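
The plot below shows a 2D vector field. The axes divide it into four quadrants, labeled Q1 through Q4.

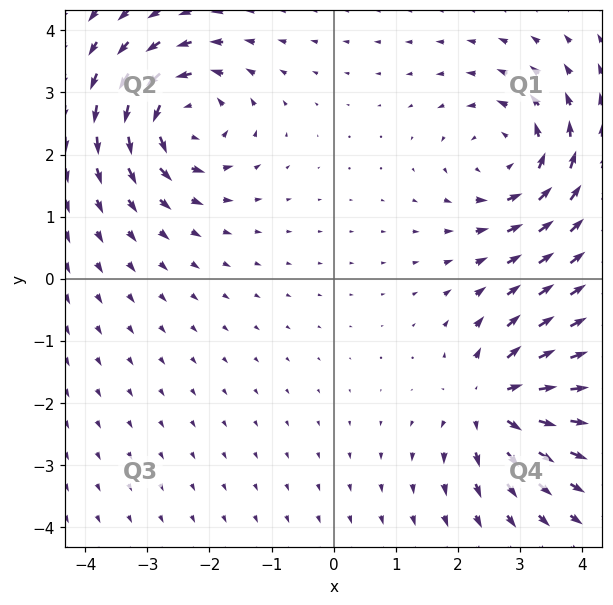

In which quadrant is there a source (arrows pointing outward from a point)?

Q4

The source sits at approximately (2.6, -2.0), which lies in quadrant Q4. The divergence there is about +4, positive as expected for a source.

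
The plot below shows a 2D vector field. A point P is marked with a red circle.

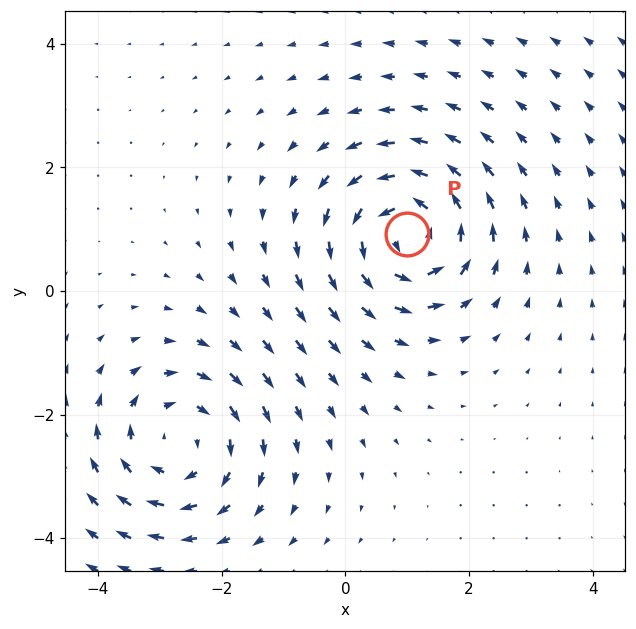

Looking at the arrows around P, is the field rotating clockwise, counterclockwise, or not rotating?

counterclockwise

Near P at (1.0, 0.9) the arrows circulate counterclockwise. The curl (z-component) there is about +5; positive curl means counterclockwise rotation.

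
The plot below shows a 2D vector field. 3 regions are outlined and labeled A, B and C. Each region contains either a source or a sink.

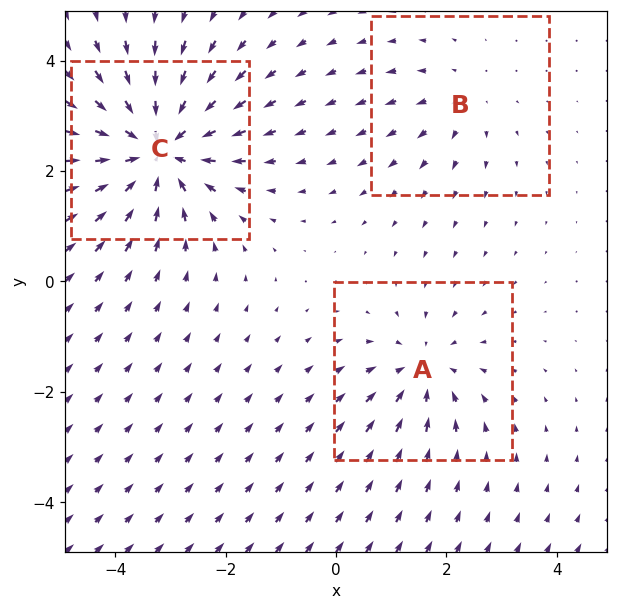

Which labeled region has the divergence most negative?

C

Divergence at each region's feature centre — A: about -3, B: about +2, C: about -5. Region C is most negative.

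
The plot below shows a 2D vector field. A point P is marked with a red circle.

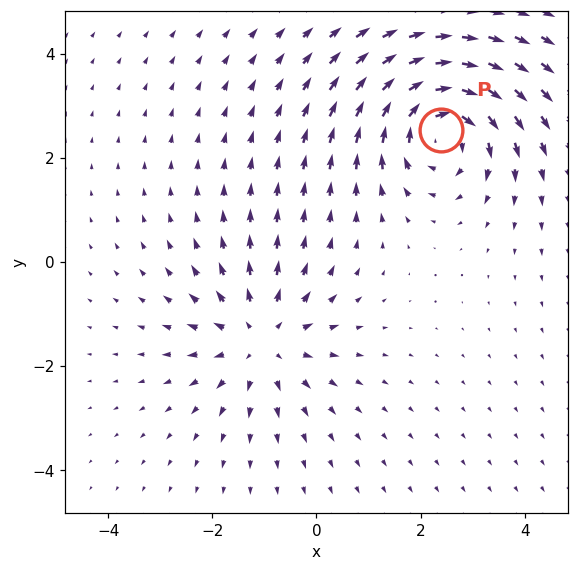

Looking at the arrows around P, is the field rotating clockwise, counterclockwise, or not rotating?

Near P at (2.4, 2.5) the arrows circulate clockwise. The curl (z-component) there is about -3; negative curl means clockwise rotation.

clockwise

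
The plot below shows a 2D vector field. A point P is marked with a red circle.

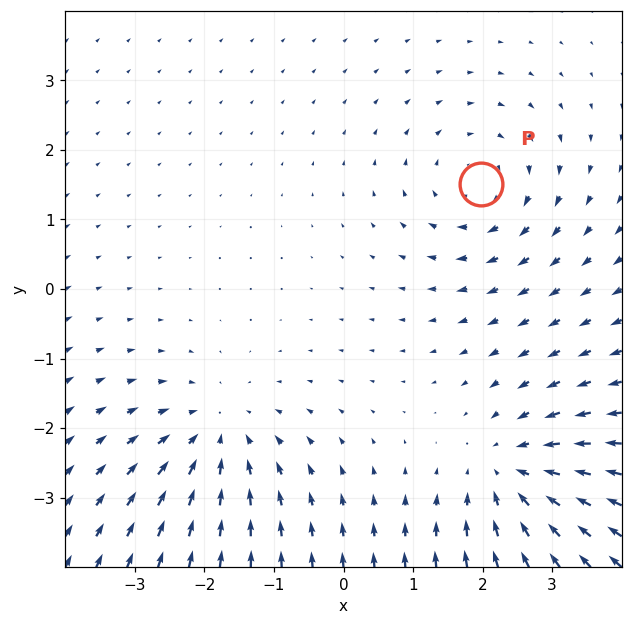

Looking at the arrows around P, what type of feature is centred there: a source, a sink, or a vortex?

vortex

At P (2.0, 1.5) the arrows circulate clockwise. Divergence ≈0, curl about -4 — near-zero divergence with nonzero curl is a vortex.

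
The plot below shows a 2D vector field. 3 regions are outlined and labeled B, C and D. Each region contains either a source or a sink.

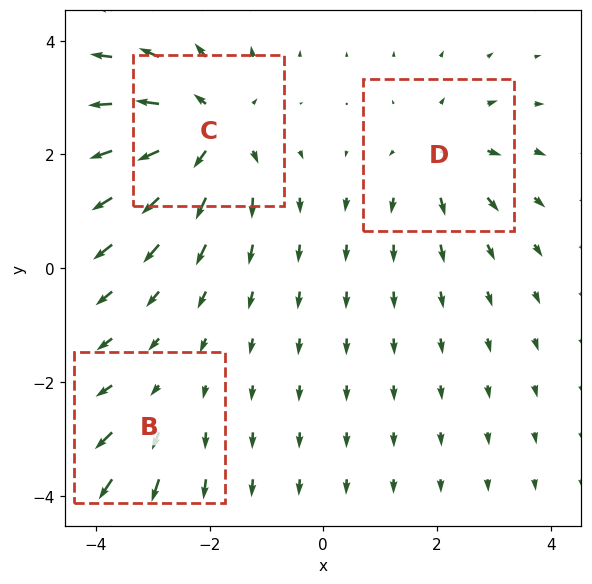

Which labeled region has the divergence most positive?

Divergence at each region's feature centre — B: about +2, C: about +5, D: about +3. Region C is most positive.

C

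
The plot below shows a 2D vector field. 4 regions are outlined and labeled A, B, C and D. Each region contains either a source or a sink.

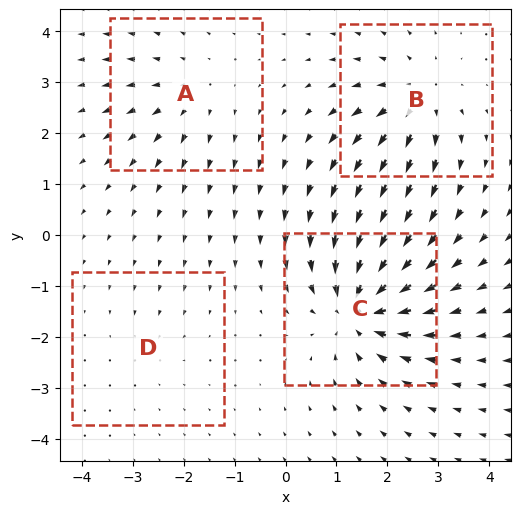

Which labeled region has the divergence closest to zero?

Divergence at each region's feature centre — A: about +3, B: about +5, C: about -7, D: about -2. Region D is closest to zero.

D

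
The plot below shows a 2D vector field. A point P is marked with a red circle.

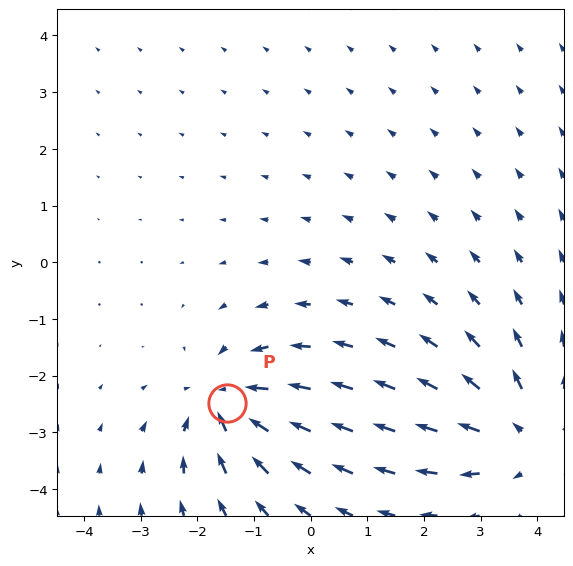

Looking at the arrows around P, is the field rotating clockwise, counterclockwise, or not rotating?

Near P at (-1.5, -2.5) the arrows show no circulation. The curl there is ≈0.

not rotating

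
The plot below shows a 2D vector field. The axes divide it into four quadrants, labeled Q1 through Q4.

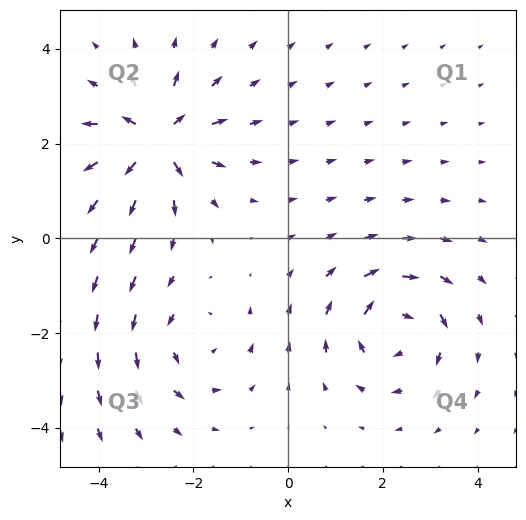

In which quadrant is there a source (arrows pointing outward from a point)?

Q2

The source sits at approximately (-2.8, 2.1), which lies in quadrant Q2. The divergence there is about +7, positive as expected for a source.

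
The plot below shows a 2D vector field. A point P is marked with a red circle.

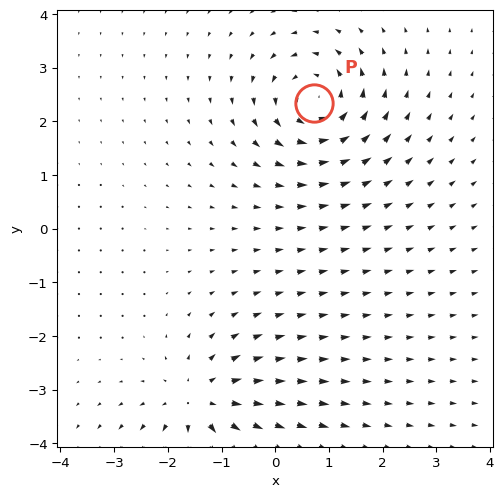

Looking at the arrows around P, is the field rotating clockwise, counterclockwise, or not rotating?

Near P at (0.7, 2.3) the arrows circulate counterclockwise. The curl (z-component) there is about +6; positive curl means counterclockwise rotation.

counterclockwise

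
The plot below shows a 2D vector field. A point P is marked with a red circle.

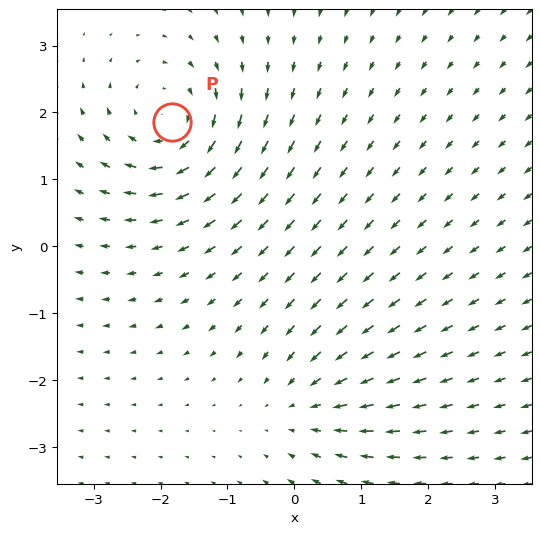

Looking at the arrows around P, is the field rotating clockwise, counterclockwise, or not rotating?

Near P at (-1.8, 1.9) the arrows circulate clockwise. The curl (z-component) there is about -4; negative curl means clockwise rotation.

clockwise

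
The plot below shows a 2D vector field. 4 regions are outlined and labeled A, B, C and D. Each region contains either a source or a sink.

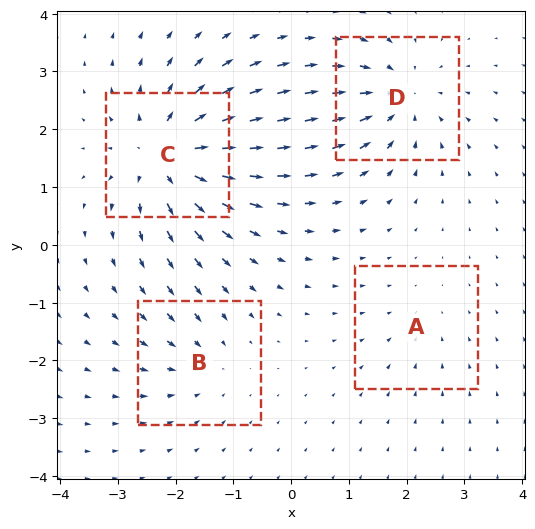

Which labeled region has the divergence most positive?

C

Divergence at each region's feature centre — A: about -2, B: about -3, C: about +7, D: about -5. Region C is most positive.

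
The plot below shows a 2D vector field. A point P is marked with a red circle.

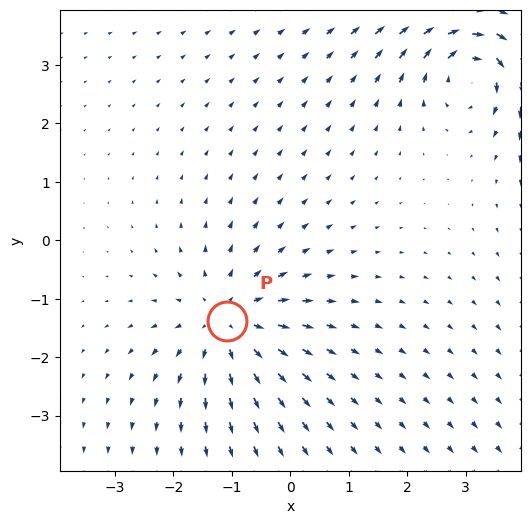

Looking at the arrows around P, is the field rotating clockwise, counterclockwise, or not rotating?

Near P at (-1.1, -1.4) the arrows show no circulation. The curl there is ≈0.

not rotating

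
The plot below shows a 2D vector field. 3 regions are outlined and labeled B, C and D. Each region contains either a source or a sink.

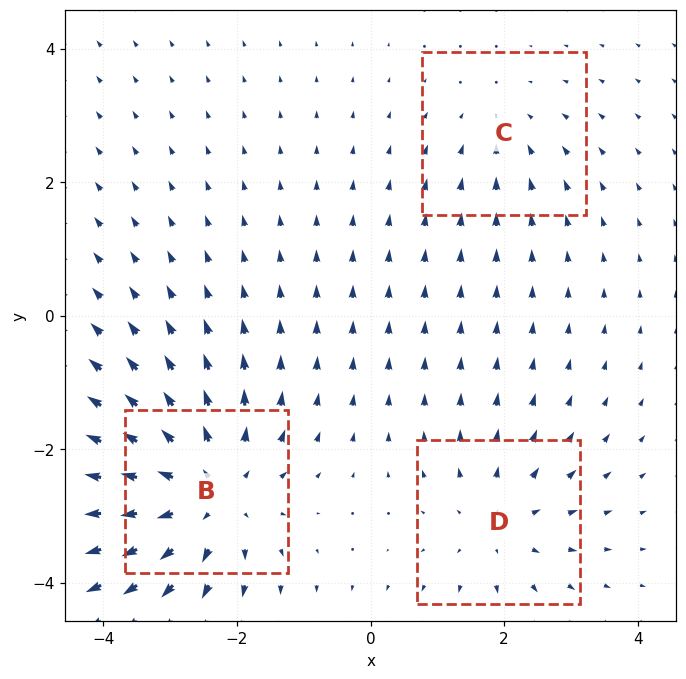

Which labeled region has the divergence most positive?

Divergence at each region's feature centre — B: about +4, C: about -2, D: about +3. Region B is most positive.

B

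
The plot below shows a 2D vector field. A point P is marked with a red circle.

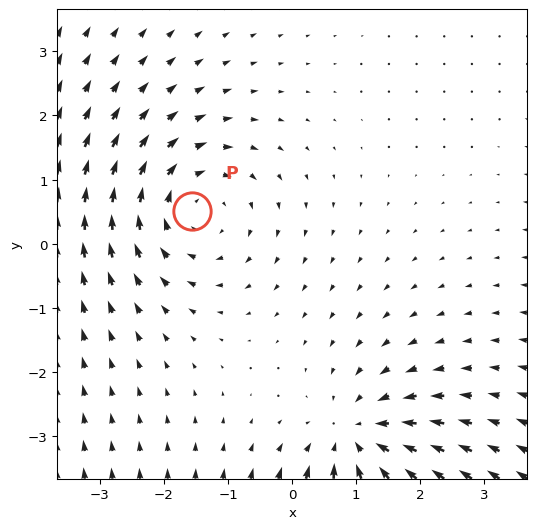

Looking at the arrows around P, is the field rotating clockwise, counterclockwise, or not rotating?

clockwise

Near P at (-1.6, 0.5) the arrows circulate clockwise. The curl (z-component) there is about -3; negative curl means clockwise rotation.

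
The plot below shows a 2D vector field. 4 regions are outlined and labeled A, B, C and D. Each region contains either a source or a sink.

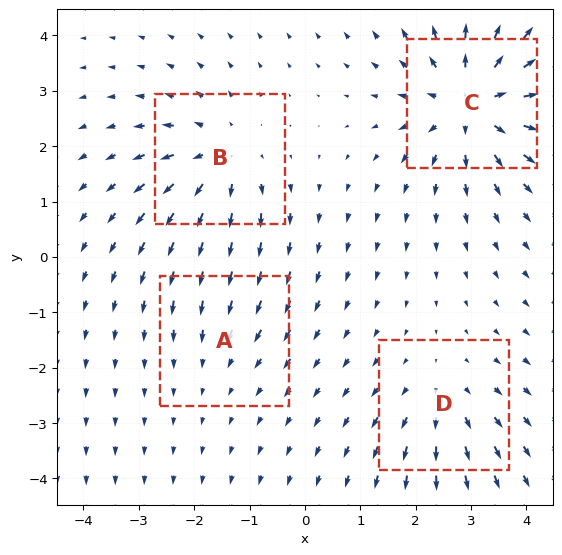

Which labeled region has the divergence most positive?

Divergence at each region's feature centre — A: about -2, B: about +5, C: about +7, D: about +3. Region C is most positive.

C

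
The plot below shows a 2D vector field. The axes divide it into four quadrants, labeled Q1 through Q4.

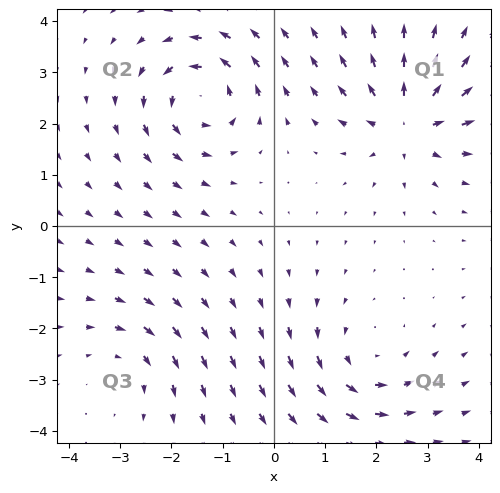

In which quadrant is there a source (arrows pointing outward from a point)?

The source sits at approximately (2.6, 2.0), which lies in quadrant Q1. The divergence there is about +5, positive as expected for a source.

Q1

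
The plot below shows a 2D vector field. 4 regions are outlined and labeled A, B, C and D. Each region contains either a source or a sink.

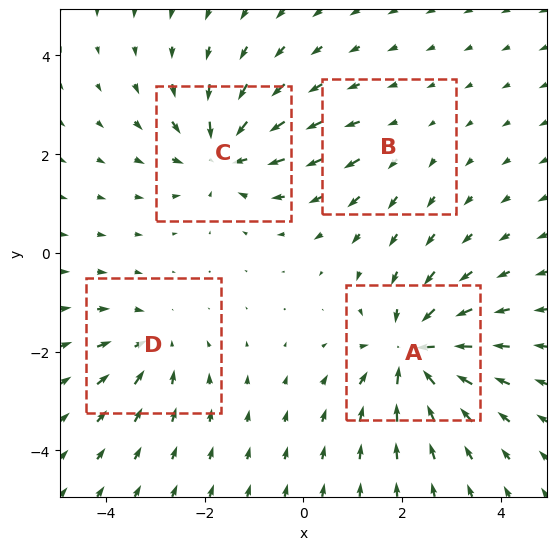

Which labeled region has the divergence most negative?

A

Divergence at each region's feature centre — A: about -7, B: about +2, C: about -6, D: about -4. Region A is most negative.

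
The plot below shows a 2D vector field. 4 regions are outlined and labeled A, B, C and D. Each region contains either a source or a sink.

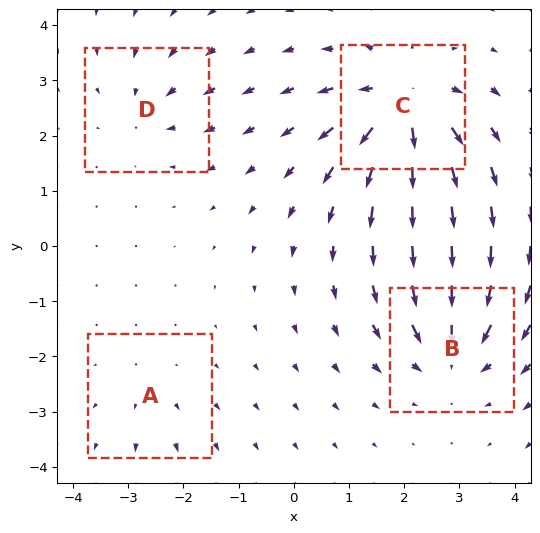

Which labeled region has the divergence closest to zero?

Divergence at each region's feature centre — A: about +2, B: about -6, C: about +8, D: about -3. Region A is closest to zero.

A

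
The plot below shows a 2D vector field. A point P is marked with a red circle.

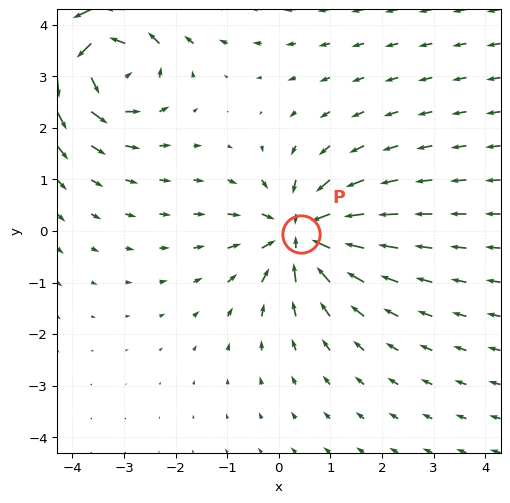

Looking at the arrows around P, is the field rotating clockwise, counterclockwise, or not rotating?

not rotating

Near P at (0.4, -0.1) the arrows show no circulation. The curl there is ≈0.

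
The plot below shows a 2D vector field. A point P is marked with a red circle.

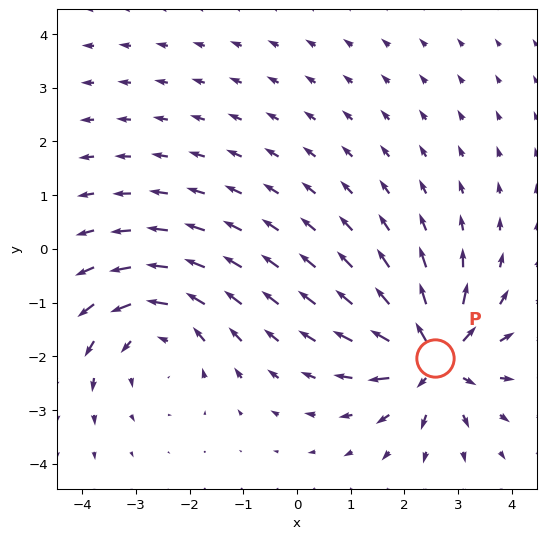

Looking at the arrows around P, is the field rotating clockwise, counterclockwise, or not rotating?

not rotating

Near P at (2.6, -2.0) the arrows show no circulation. The curl there is ≈0.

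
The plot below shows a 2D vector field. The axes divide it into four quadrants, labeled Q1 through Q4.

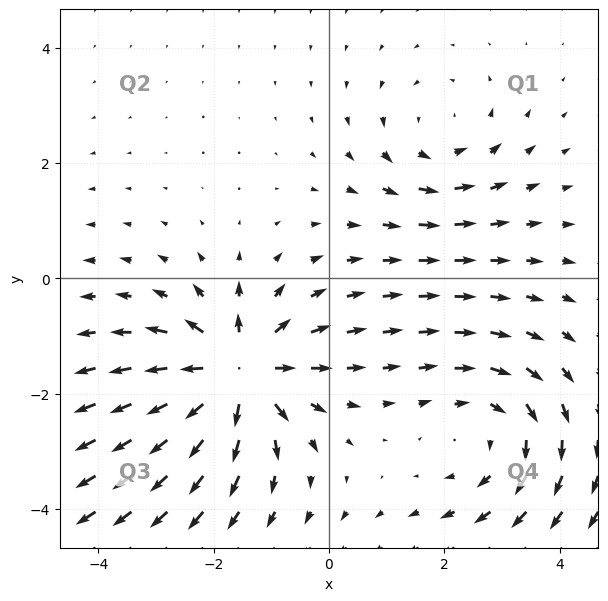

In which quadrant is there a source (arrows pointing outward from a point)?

The source sits at approximately (-1.6, -1.6), which lies in quadrant Q3. The divergence there is about +5, positive as expected for a source.

Q3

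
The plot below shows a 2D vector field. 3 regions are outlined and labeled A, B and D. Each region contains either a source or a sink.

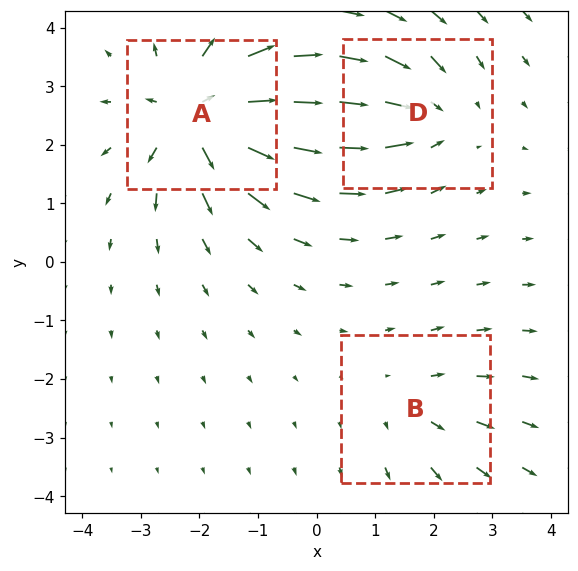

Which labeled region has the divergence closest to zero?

B

Divergence at each region's feature centre — A: about +5, B: about +2, D: about -3. Region B is closest to zero.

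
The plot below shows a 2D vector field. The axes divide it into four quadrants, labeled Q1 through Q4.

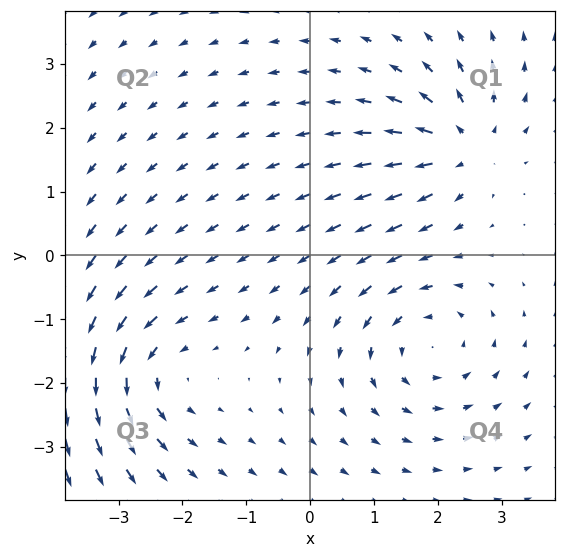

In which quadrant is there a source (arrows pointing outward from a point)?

The source sits at approximately (2.4, 1.7), which lies in quadrant Q1. The divergence there is about +5, positive as expected for a source.

Q1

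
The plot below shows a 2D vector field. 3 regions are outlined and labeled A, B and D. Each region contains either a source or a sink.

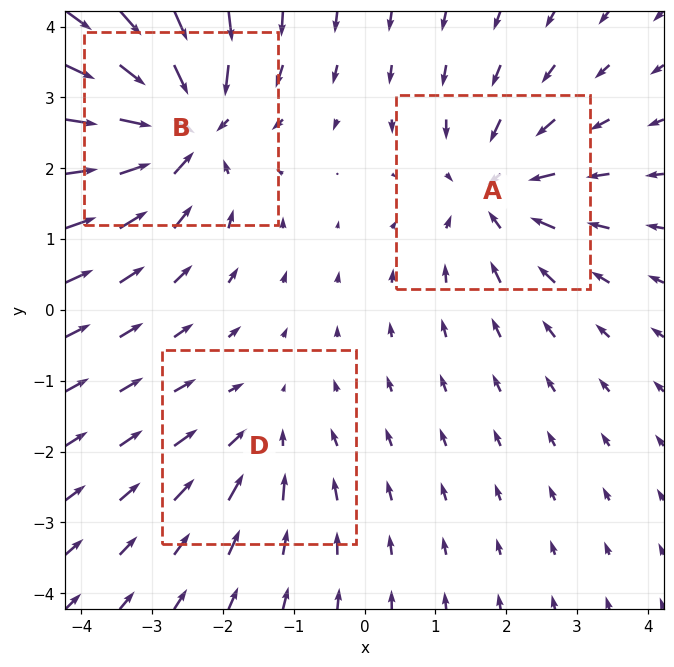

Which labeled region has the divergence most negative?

Divergence at each region's feature centre — A: about -3, B: about -5, D: about -2. Region B is most negative.

B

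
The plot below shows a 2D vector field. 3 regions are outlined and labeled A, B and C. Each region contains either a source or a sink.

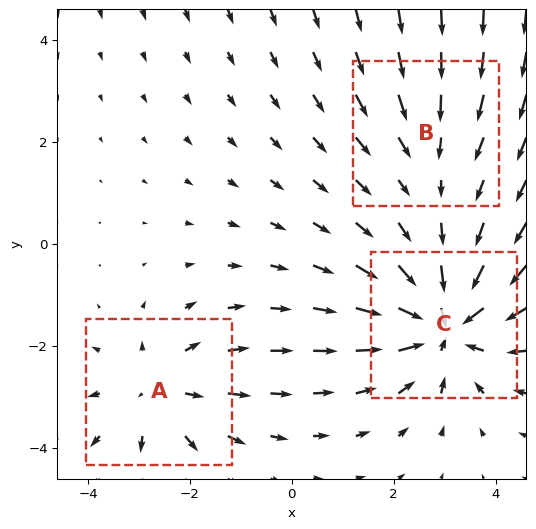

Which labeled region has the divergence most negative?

Divergence at each region's feature centre — A: about +3, B: about -2, C: about -5. Region C is most negative.

C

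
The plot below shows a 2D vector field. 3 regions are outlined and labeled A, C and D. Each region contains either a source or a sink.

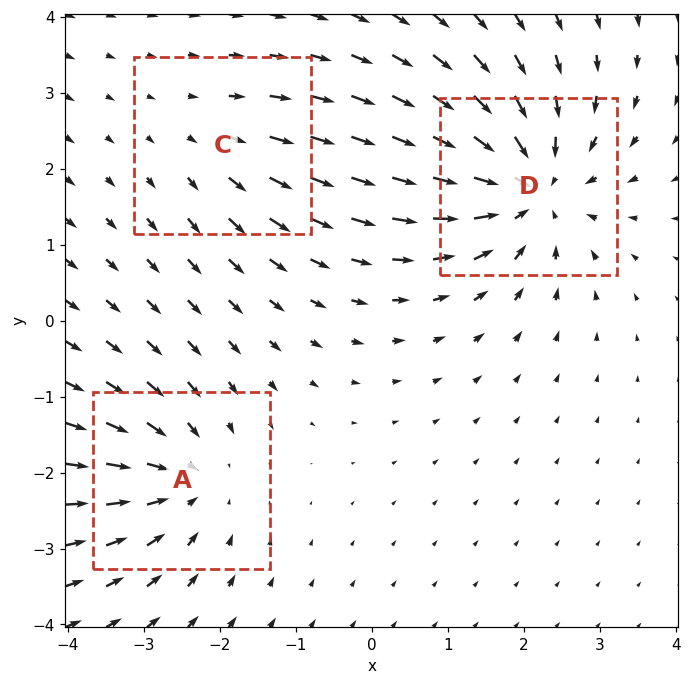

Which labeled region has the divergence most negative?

Divergence at each region's feature centre — A: about -3, C: about +2, D: about -5. Region D is most negative.

D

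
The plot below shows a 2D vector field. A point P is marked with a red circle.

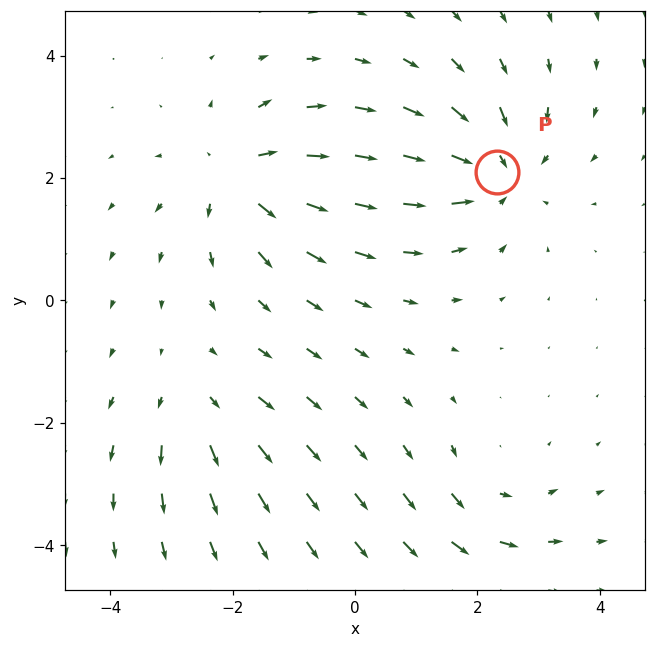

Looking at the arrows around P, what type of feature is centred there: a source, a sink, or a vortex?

At P (2.3, 2.1) the arrows converge inward. Divergence about -5, curl ≈0 — negative divergence with near-zero curl is a sink.

sink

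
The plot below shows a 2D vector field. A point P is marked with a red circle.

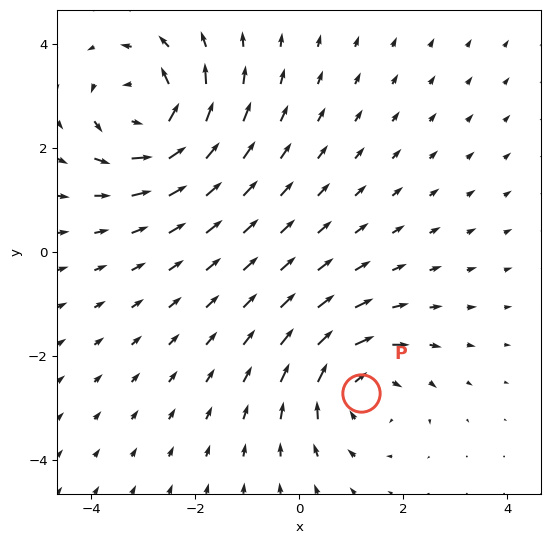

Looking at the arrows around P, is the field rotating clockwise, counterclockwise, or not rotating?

clockwise

Near P at (1.2, -2.7) the arrows circulate clockwise. The curl (z-component) there is about -3; negative curl means clockwise rotation.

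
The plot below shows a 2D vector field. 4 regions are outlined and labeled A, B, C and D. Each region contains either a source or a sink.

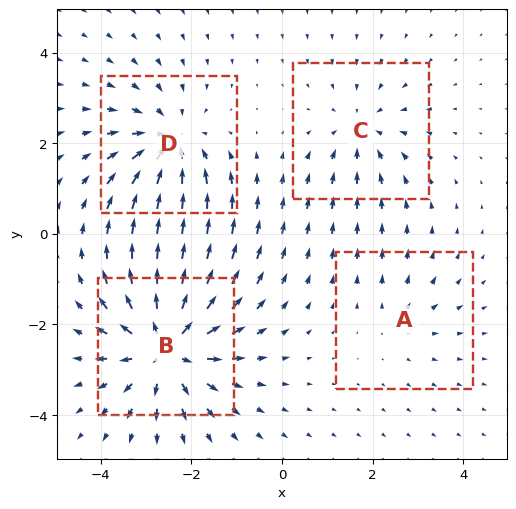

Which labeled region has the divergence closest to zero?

A

Divergence at each region's feature centre — A: about +2, B: about +7, C: about -3, D: about -5. Region A is closest to zero.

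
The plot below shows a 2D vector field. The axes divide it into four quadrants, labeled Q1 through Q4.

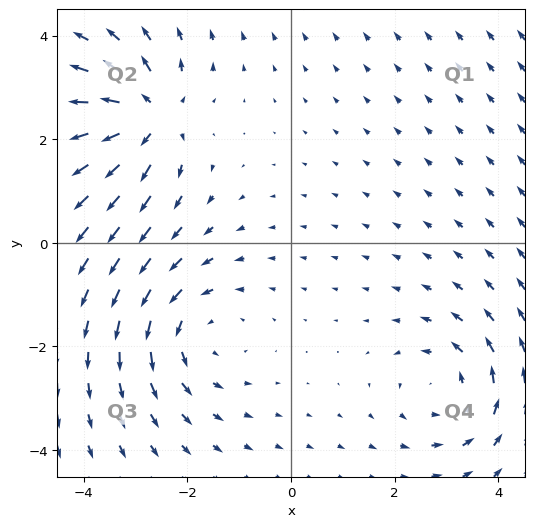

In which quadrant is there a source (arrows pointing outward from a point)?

Q2

The source sits at approximately (-2.7, 2.4), which lies in quadrant Q2. The divergence there is about +6, positive as expected for a source.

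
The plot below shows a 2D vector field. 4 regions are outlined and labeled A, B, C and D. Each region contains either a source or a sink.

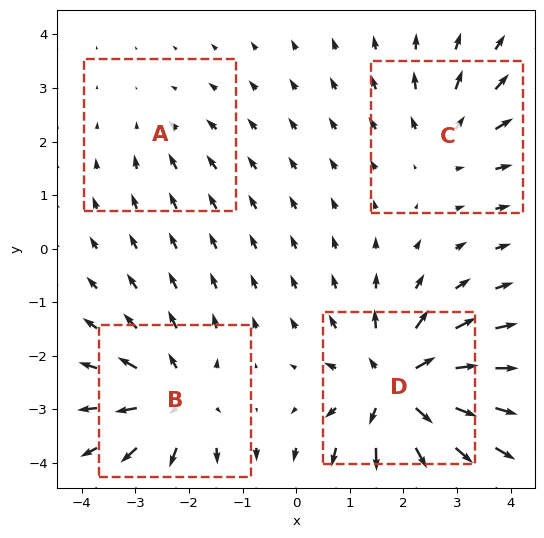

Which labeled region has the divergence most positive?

Divergence at each region's feature centre — A: about -2, B: about +5, C: about +3, D: about +7. Region D is most positive.

D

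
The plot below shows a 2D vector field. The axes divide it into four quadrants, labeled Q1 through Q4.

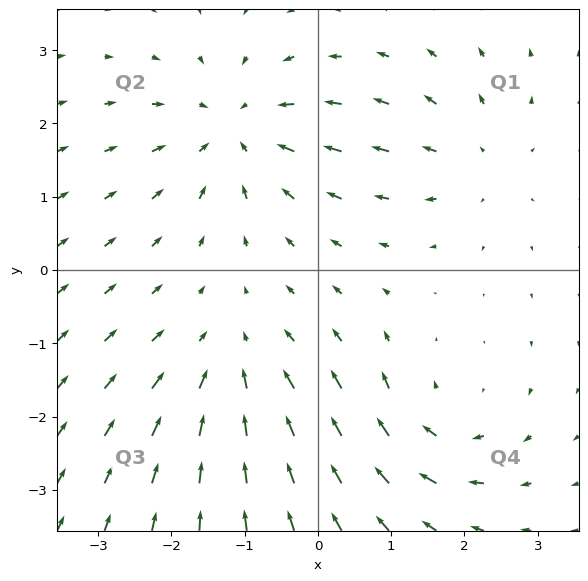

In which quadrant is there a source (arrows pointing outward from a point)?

Q1

The source sits at approximately (2.2, 1.5), which lies in quadrant Q1. The divergence there is about +3, positive as expected for a source.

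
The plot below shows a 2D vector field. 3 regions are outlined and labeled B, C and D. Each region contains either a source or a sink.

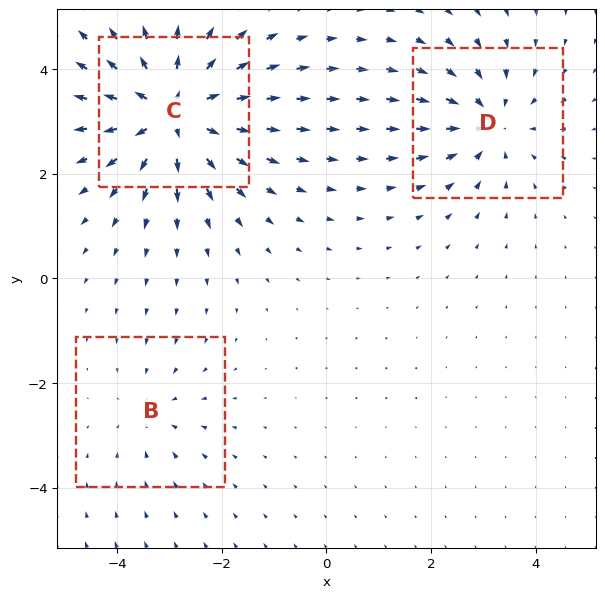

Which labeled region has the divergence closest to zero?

B

Divergence at each region's feature centre — B: about -2, C: about +5, D: about -3. Region B is closest to zero.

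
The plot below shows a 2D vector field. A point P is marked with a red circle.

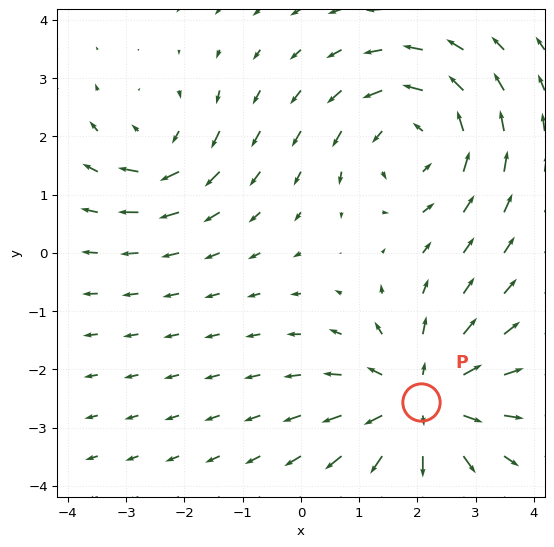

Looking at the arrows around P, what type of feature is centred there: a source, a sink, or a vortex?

At P (2.1, -2.6) the arrows spread outward. Divergence about +4, curl ≈0 — positive divergence with near-zero curl is a source.

source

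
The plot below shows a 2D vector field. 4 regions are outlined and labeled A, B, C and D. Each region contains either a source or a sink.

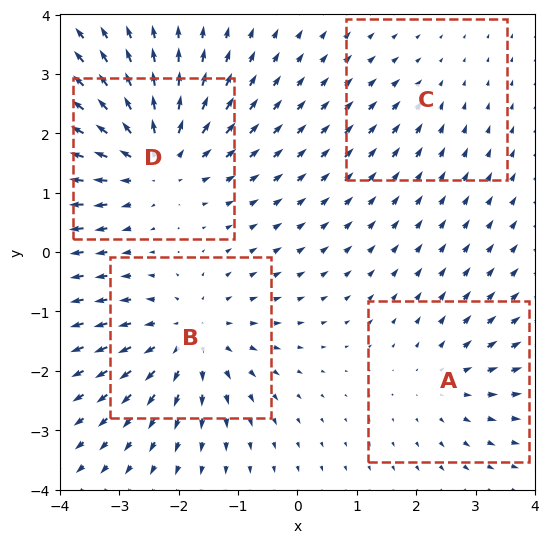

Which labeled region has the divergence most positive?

D

Divergence at each region's feature centre — A: about +3, B: about +5, C: about -2, D: about +6. Region D is most positive.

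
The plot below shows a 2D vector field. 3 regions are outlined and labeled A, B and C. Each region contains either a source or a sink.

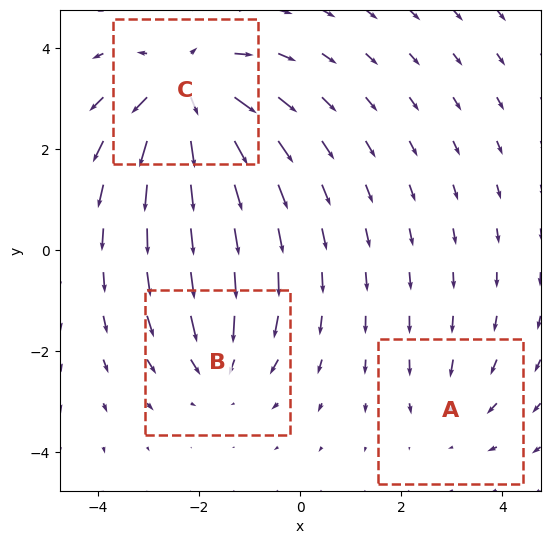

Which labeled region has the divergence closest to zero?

Divergence at each region's feature centre — A: about -2, B: about -3, C: about +5. Region A is closest to zero.

A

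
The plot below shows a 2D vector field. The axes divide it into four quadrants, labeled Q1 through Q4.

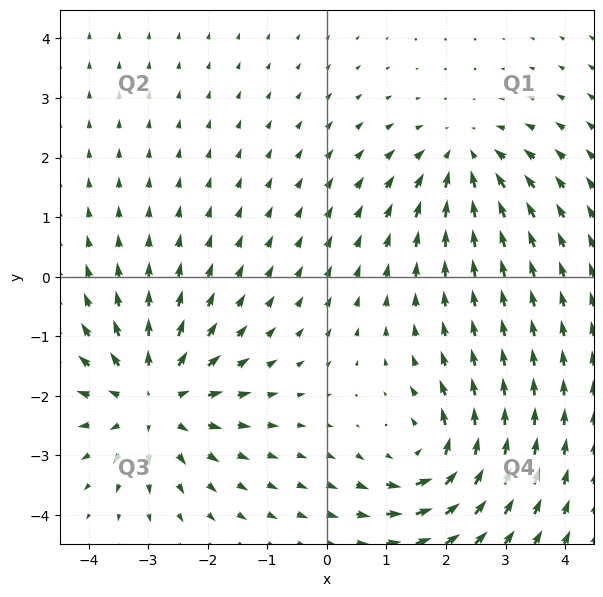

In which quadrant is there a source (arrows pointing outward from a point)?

Q3

The source sits at approximately (-2.9, -2.1), which lies in quadrant Q3. The divergence there is about +4, positive as expected for a source.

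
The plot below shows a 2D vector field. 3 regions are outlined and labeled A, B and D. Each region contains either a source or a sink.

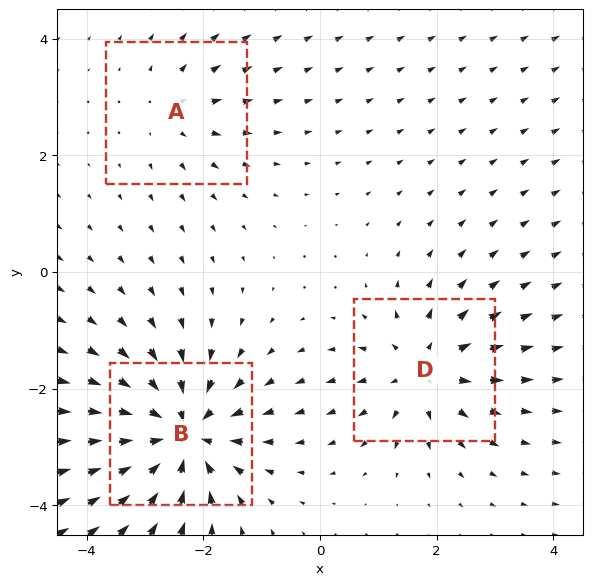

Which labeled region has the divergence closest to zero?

Divergence at each region's feature centre — A: about +2, B: about -6, D: about +4. Region A is closest to zero.

A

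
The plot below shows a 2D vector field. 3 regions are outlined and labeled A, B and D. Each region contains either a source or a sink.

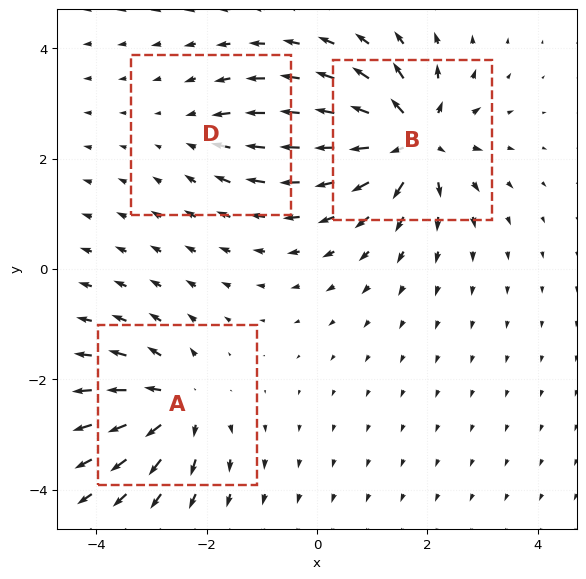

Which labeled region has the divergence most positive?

B

Divergence at each region's feature centre — A: about +4, B: about +6, D: about -2. Region B is most positive.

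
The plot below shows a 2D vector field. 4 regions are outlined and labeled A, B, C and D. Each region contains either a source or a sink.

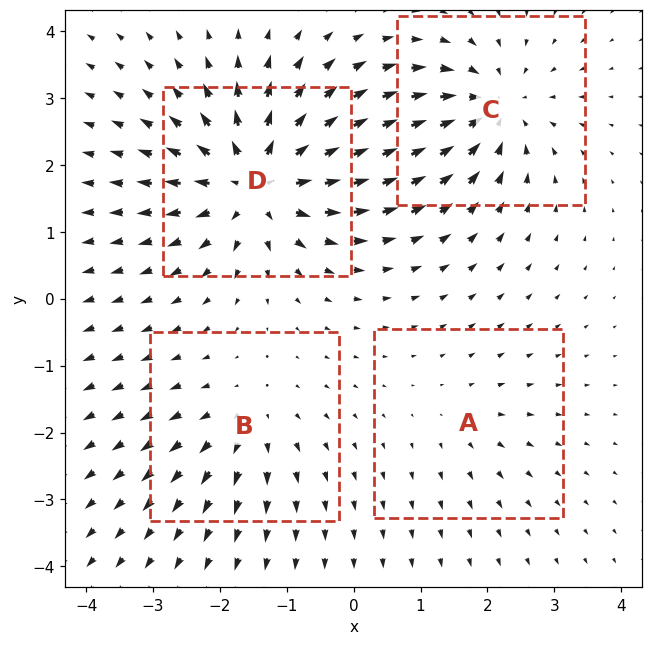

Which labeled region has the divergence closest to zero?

Divergence at each region's feature centre — A: about +2, B: about +3, C: about -6, D: about +8. Region A is closest to zero.

A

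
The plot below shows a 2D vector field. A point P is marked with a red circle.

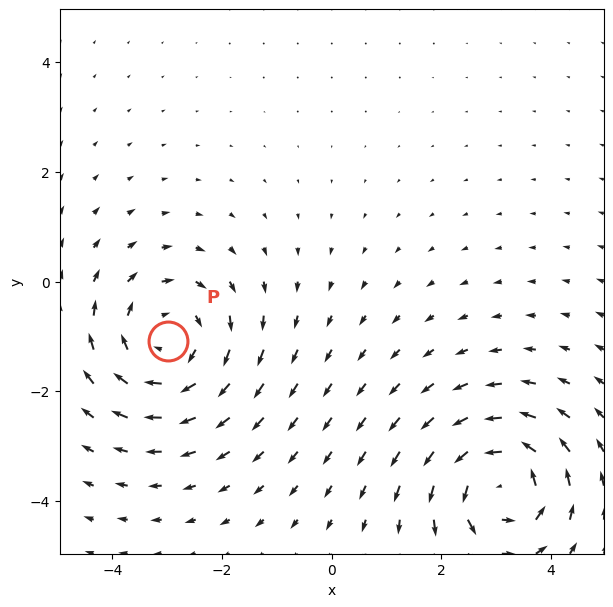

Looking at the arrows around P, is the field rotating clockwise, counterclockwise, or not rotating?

clockwise

Near P at (-3.0, -1.1) the arrows circulate clockwise. The curl (z-component) there is about -4; negative curl means clockwise rotation.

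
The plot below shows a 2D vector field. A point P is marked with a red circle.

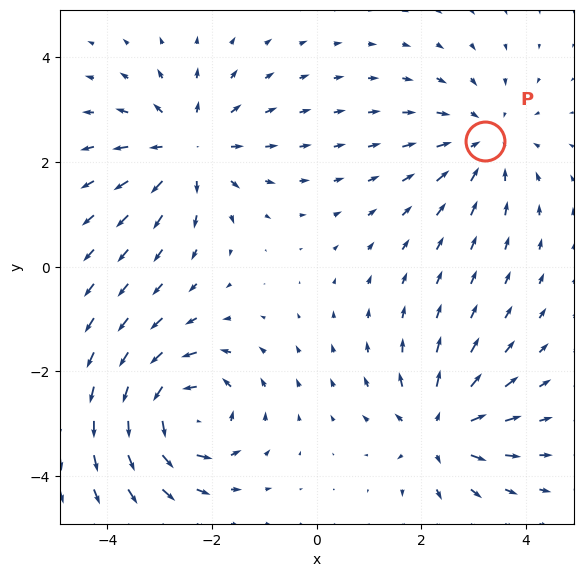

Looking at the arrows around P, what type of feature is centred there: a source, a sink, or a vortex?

At P (3.2, 2.4) the arrows converge inward. Divergence about -2, curl ≈0 — negative divergence with near-zero curl is a sink.

sink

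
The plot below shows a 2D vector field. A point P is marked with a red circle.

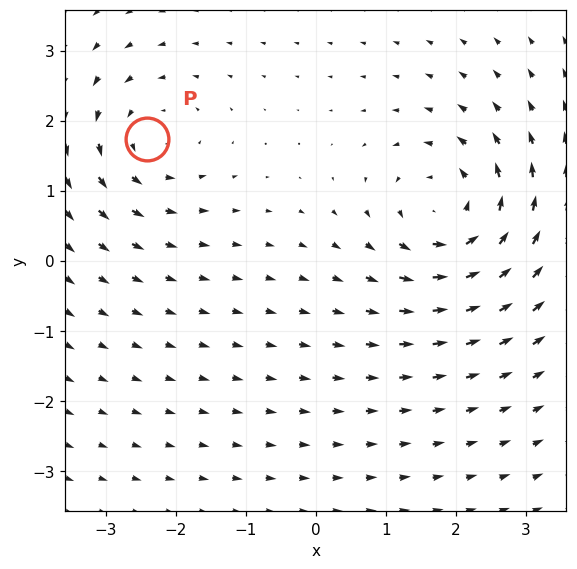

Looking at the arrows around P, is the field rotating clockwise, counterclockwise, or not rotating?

Near P at (-2.4, 1.7) the arrows circulate counterclockwise. The curl (z-component) there is about +3; positive curl means counterclockwise rotation.

counterclockwise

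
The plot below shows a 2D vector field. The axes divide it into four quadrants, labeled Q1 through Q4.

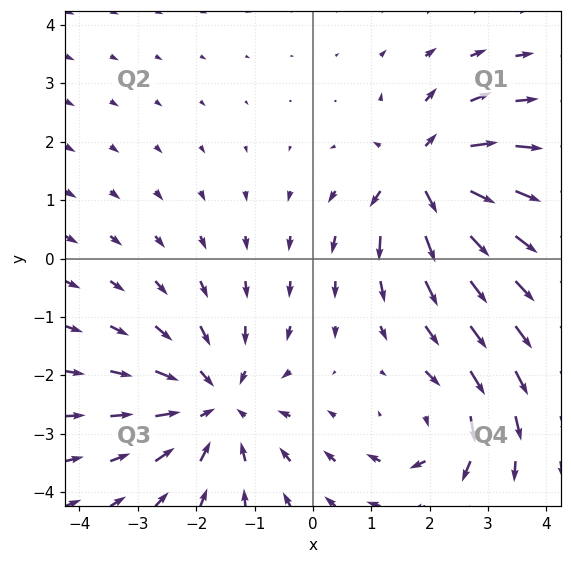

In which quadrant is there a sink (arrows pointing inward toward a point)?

Q3

The sink sits at approximately (-1.7, -2.5), which lies in quadrant Q3. The divergence there is about -4, negative as expected for a sink.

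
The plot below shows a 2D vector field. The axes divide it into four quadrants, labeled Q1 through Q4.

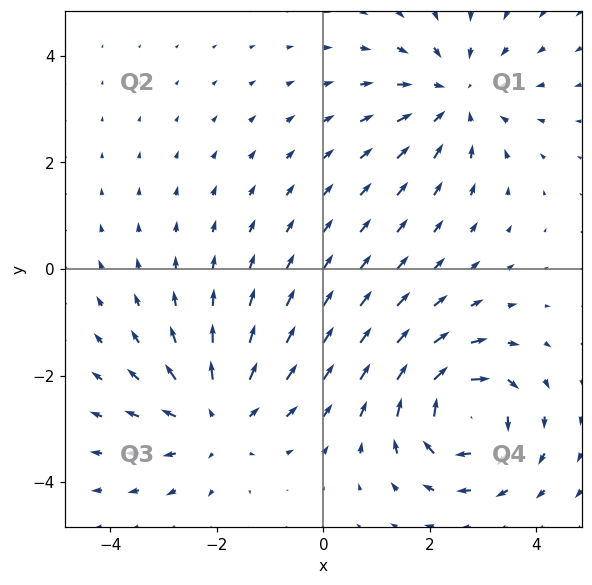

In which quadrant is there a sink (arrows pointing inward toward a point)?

The sink sits at approximately (2.5, 3.2), which lies in quadrant Q1. The divergence there is about -3, negative as expected for a sink.

Q1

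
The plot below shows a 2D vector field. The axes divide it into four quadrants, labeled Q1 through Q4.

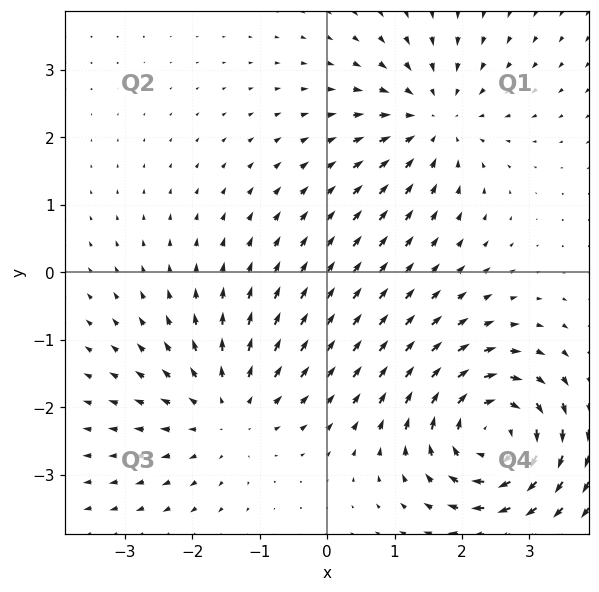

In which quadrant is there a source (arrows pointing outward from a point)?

Q3

The source sits at approximately (-1.5, -2.1), which lies in quadrant Q3. The divergence there is about +3, positive as expected for a source.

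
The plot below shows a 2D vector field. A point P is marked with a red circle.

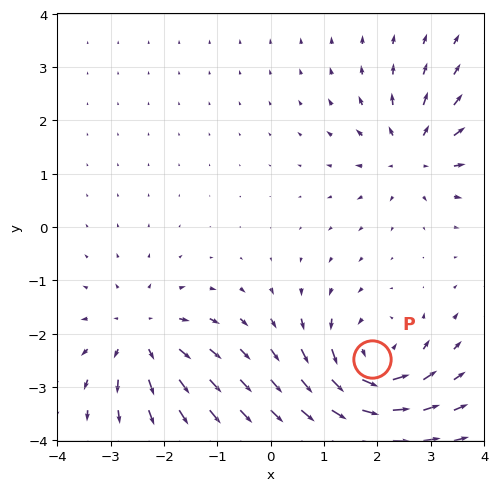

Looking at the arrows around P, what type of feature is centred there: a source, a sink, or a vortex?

vortex

At P (1.9, -2.5) the arrows circulate counterclockwise. Divergence ≈0, curl about +5 — near-zero divergence with nonzero curl is a vortex.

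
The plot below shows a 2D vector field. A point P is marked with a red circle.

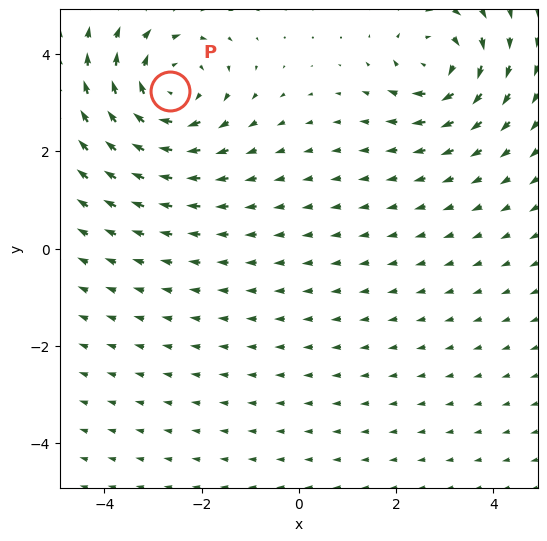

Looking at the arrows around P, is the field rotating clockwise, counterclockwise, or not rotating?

Near P at (-2.6, 3.2) the arrows circulate clockwise. The curl (z-component) there is about -4; negative curl means clockwise rotation.

clockwise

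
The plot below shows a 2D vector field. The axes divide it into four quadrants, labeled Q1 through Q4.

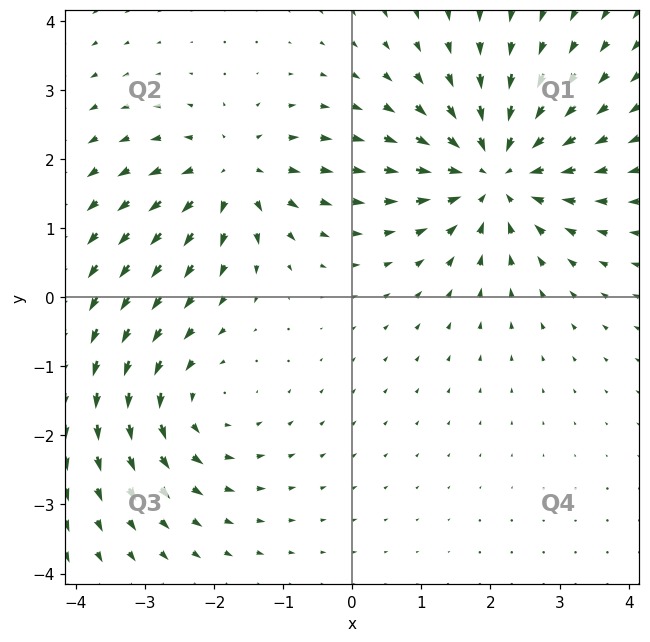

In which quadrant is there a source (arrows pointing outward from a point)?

Q2

The source sits at approximately (-1.7, 1.8), which lies in quadrant Q2. The divergence there is about +4, positive as expected for a source.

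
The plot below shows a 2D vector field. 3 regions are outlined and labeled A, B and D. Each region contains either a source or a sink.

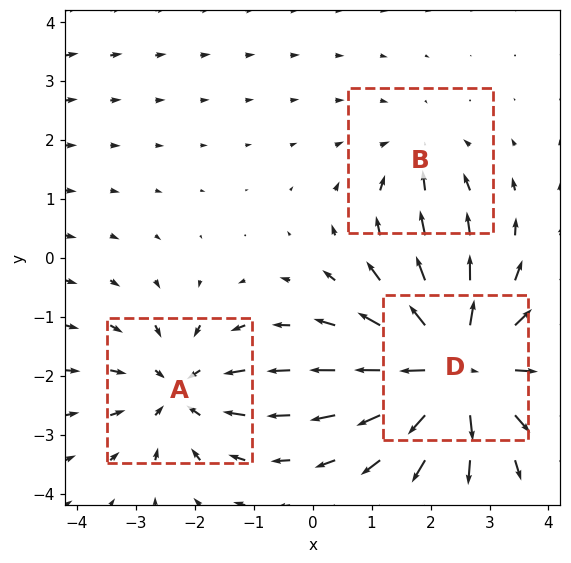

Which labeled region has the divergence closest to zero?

B

Divergence at each region's feature centre — A: about -3, B: about -2, D: about +5. Region B is closest to zero.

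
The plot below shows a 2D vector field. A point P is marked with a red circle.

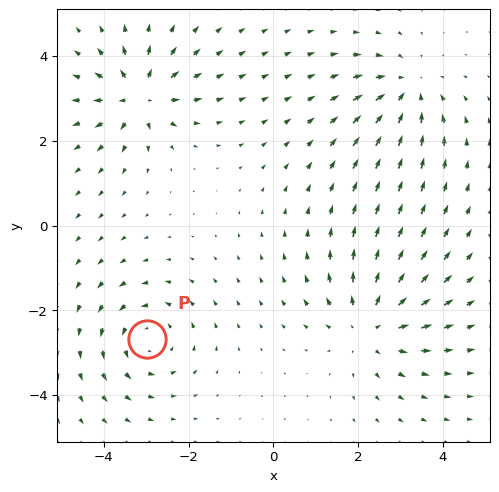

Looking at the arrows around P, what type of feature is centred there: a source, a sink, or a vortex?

vortex

At P (-3.0, -2.7) the arrows circulate counterclockwise. Divergence ≈0, curl about +4 — near-zero divergence with nonzero curl is a vortex.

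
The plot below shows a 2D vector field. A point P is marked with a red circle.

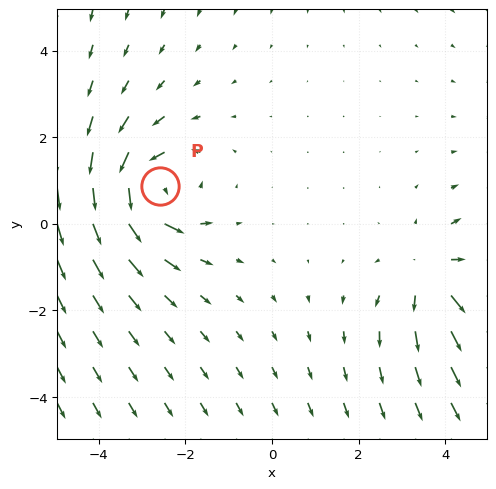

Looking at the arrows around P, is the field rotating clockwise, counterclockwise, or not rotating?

counterclockwise

Near P at (-2.6, 0.9) the arrows circulate counterclockwise. The curl (z-component) there is about +4; positive curl means counterclockwise rotation.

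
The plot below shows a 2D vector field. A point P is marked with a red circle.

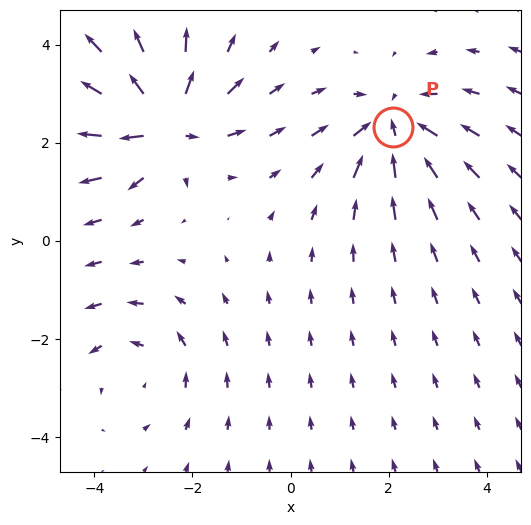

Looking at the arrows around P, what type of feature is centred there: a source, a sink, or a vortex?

At P (2.1, 2.3) the arrows converge inward. Divergence about -5, curl ≈0 — negative divergence with near-zero curl is a sink.

sink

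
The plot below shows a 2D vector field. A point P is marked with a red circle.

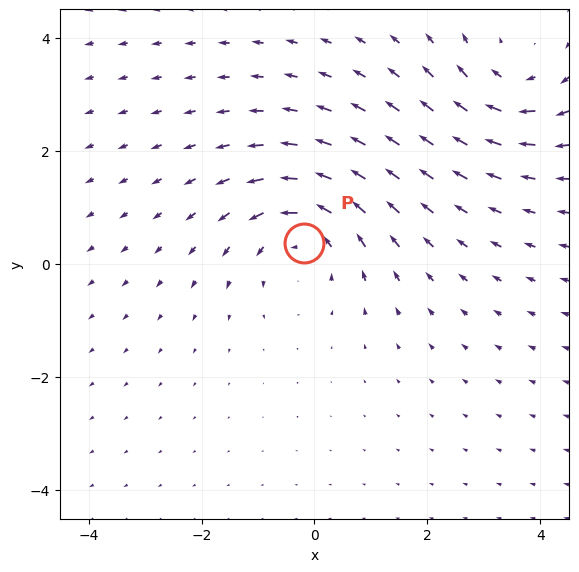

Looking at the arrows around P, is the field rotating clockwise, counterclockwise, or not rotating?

Near P at (-0.2, 0.4) the arrows circulate counterclockwise. The curl (z-component) there is about +3; positive curl means counterclockwise rotation.

counterclockwise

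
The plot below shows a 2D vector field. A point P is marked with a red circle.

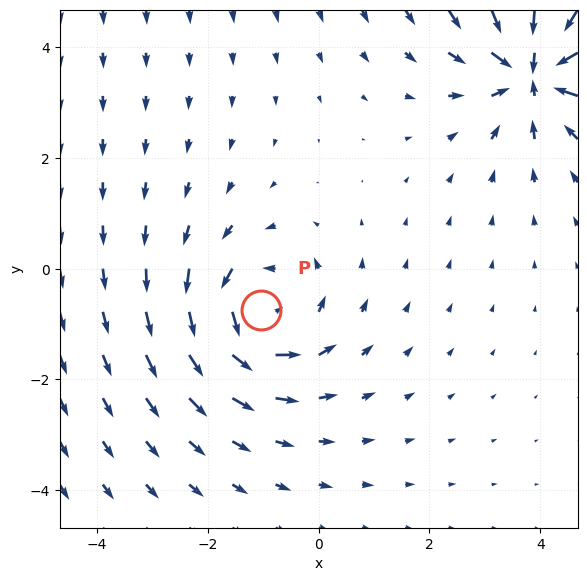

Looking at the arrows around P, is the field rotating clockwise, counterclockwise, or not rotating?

Near P at (-1.0, -0.7) the arrows circulate counterclockwise. The curl (z-component) there is about +4; positive curl means counterclockwise rotation.

counterclockwise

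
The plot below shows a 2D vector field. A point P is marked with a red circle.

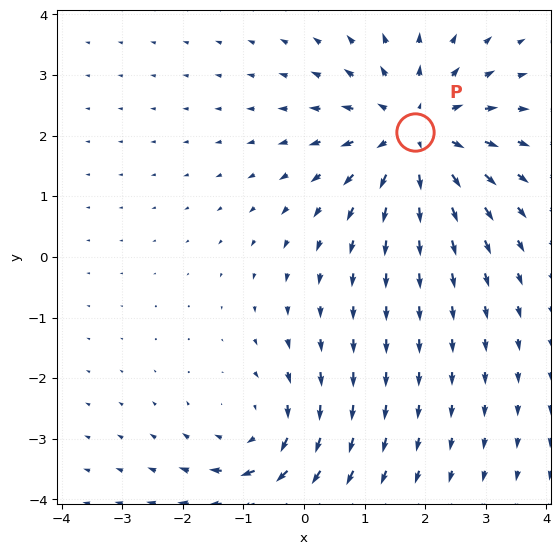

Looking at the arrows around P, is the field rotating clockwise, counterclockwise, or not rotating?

Near P at (1.8, 2.1) the arrows show no circulation. The curl there is ≈0.

not rotating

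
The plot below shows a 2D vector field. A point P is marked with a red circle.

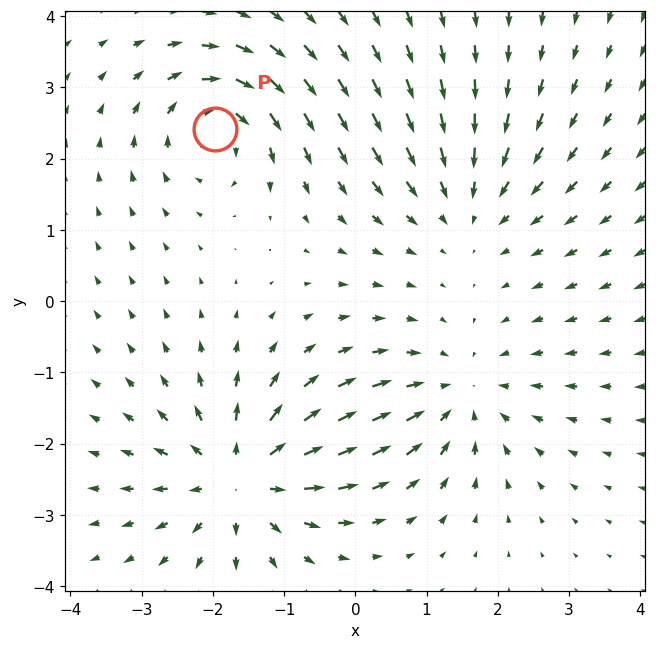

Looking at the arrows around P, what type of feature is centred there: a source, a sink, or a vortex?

At P (-2.0, 2.4) the arrows circulate clockwise. Divergence ≈0, curl about -5 — near-zero divergence with nonzero curl is a vortex.

vortex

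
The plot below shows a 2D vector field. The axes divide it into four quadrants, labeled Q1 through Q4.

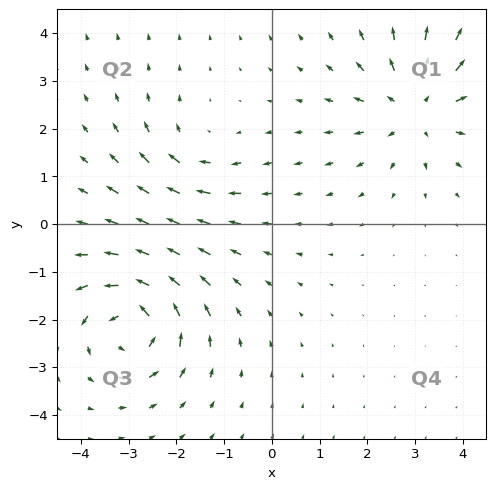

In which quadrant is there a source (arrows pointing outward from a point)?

The source sits at approximately (3.0, 2.4), which lies in quadrant Q1. The divergence there is about +4, positive as expected for a source.

Q1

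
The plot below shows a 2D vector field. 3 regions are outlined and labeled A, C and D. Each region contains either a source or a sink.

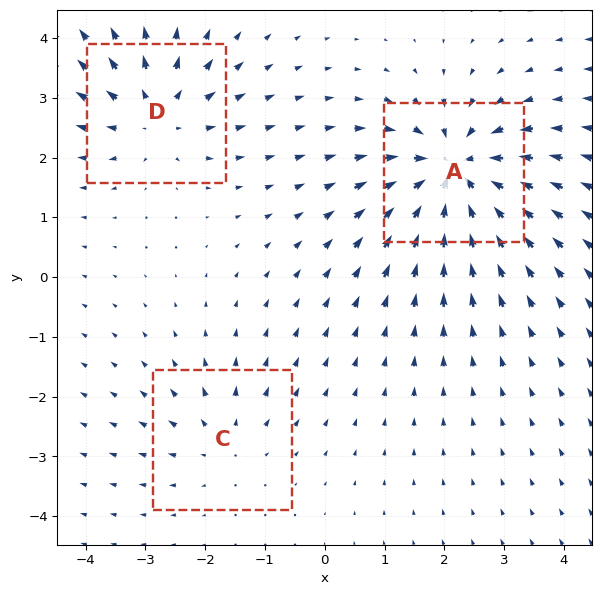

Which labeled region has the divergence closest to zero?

C

Divergence at each region's feature centre — A: about -6, C: about +2, D: about +4. Region C is closest to zero.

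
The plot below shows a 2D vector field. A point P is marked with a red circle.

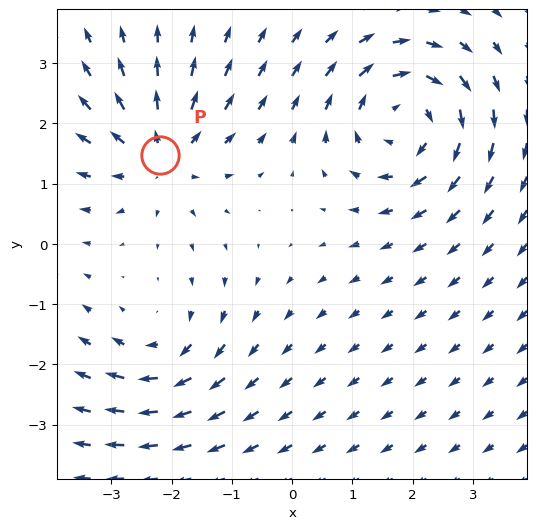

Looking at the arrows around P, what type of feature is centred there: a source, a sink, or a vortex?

source

At P (-2.2, 1.5) the arrows spread outward. Divergence about +4, curl ≈0 — positive divergence with near-zero curl is a source.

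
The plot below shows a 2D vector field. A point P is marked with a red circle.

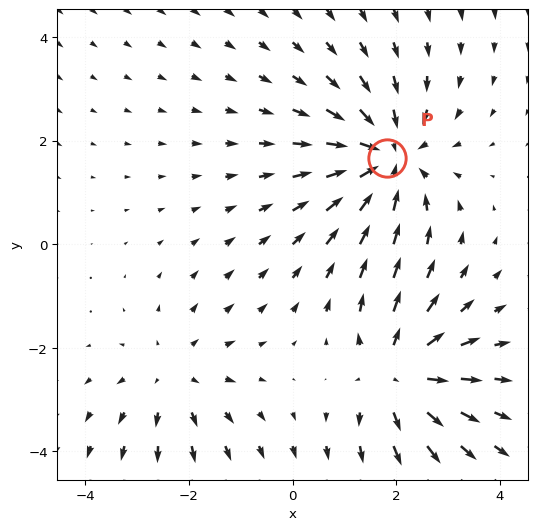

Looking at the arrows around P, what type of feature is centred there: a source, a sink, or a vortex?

At P (1.8, 1.7) the arrows converge inward. Divergence about -4, curl ≈0 — negative divergence with near-zero curl is a sink.

sink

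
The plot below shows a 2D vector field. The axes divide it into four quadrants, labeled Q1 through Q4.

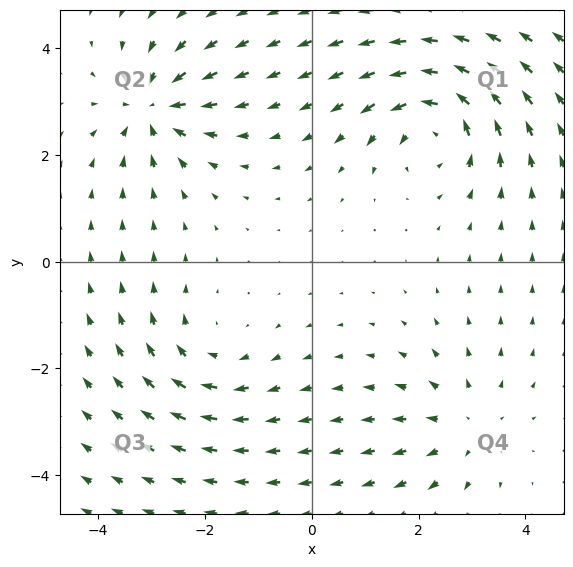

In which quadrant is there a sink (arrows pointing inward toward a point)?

Q2

The sink sits at approximately (-3.0, 2.9), which lies in quadrant Q2. The divergence there is about -4, negative as expected for a sink.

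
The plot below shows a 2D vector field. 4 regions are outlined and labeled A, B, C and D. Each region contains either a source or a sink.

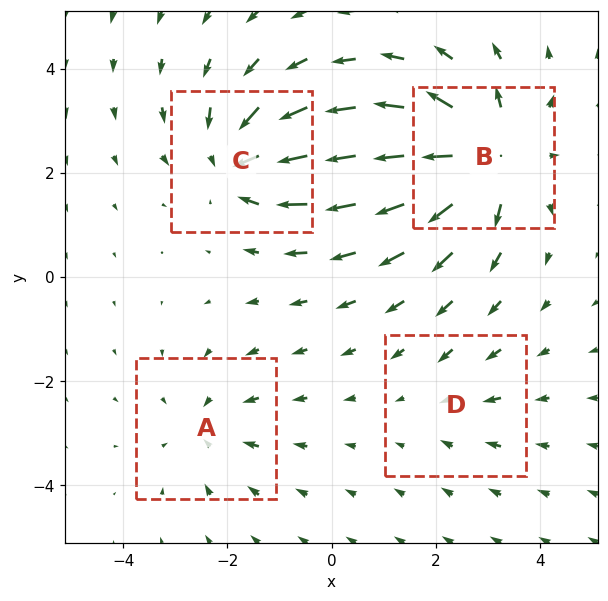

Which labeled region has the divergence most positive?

B

Divergence at each region's feature centre — A: about -3, B: about +6, C: about -5, D: about -2. Region B is most positive.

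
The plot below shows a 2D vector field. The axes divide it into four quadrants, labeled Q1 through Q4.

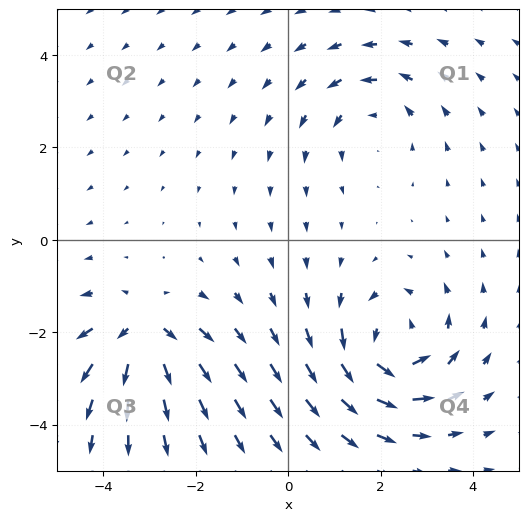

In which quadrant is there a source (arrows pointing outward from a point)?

Q3

The source sits at approximately (-3.2, -2.0), which lies in quadrant Q3. The divergence there is about +5, positive as expected for a source.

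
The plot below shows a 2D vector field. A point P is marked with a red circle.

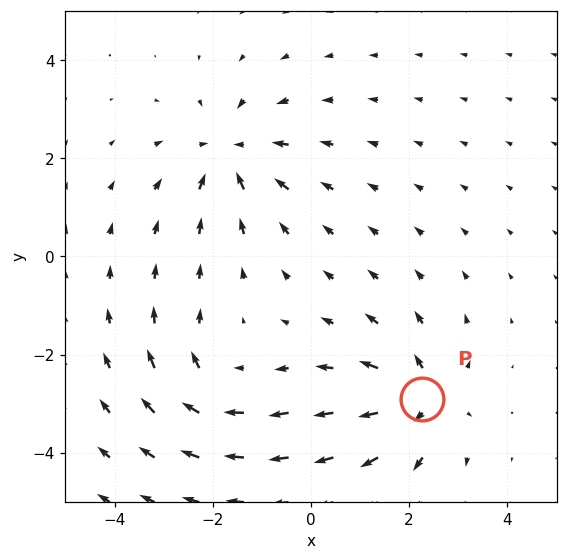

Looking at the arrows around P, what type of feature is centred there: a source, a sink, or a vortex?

At P (2.3, -2.9) the arrows spread outward. Divergence about +4, curl ≈0 — positive divergence with near-zero curl is a source.

source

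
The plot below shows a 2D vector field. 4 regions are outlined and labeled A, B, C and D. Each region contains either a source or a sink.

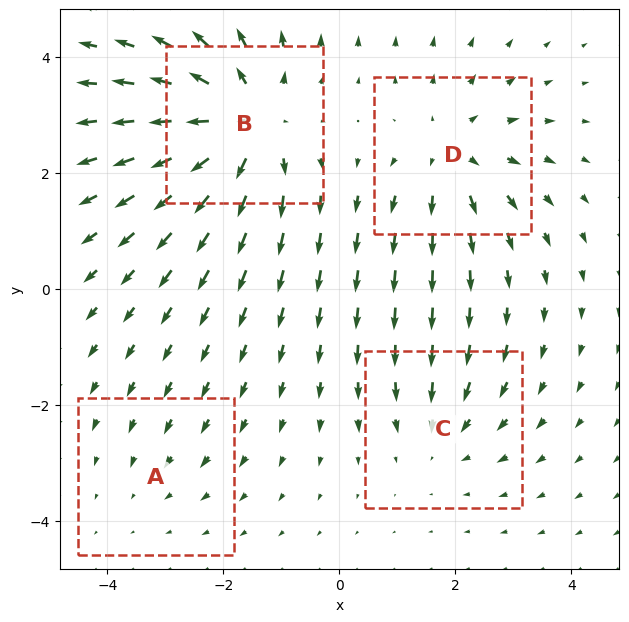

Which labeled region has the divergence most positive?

B

Divergence at each region's feature centre — A: about -2, B: about +6, C: about -3, D: about +4. Region B is most positive.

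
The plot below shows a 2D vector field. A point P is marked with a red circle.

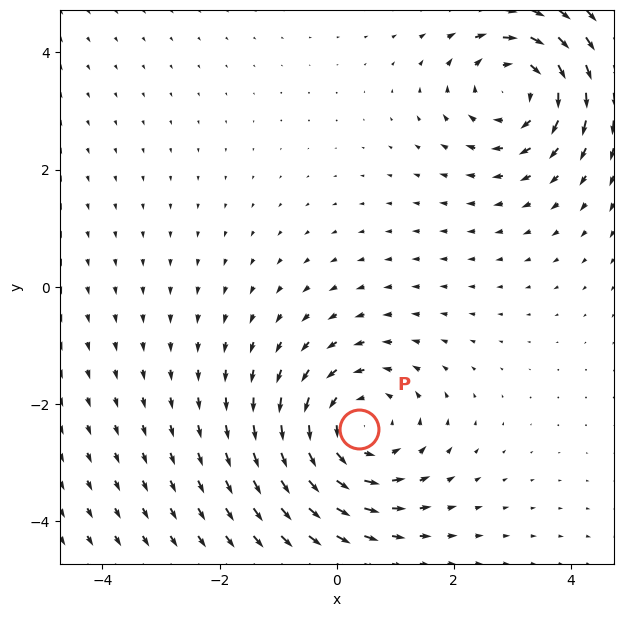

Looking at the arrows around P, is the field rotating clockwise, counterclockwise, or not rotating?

counterclockwise

Near P at (0.4, -2.4) the arrows circulate counterclockwise. The curl (z-component) there is about +3; positive curl means counterclockwise rotation.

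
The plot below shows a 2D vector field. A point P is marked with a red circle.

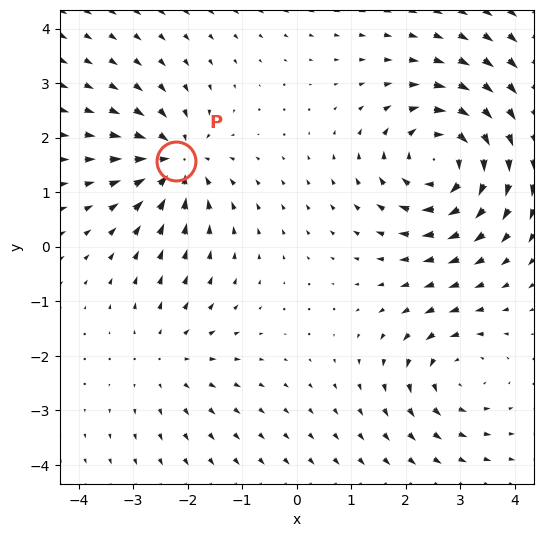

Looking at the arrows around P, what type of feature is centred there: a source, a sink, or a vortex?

At P (-2.2, 1.6) the arrows converge inward. Divergence about -5, curl ≈0 — negative divergence with near-zero curl is a sink.

sink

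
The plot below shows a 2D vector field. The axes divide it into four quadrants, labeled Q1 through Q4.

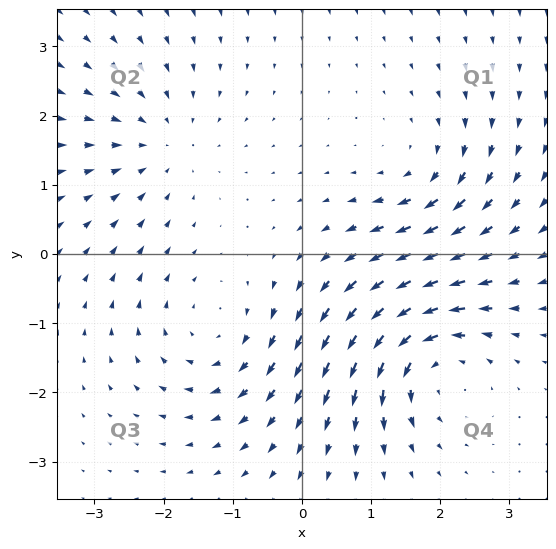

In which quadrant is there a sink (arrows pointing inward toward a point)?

The sink sits at approximately (-2.0, 1.6), which lies in quadrant Q2. The divergence there is about -3, negative as expected for a sink.

Q2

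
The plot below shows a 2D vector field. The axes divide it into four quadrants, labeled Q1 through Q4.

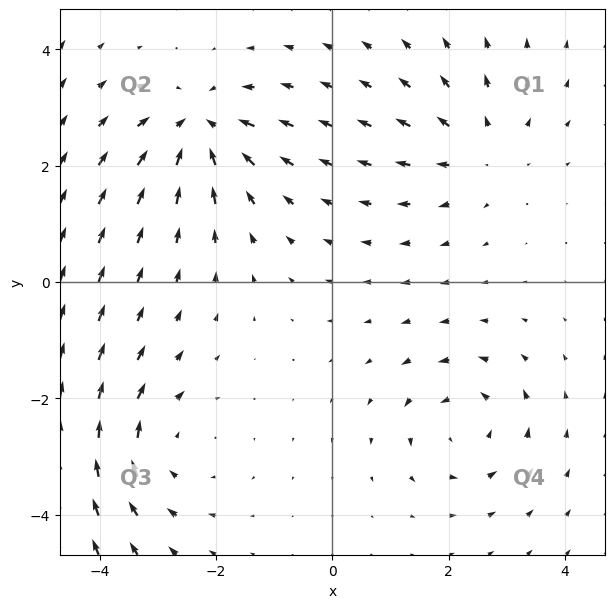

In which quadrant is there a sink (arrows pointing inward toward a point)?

The sink sits at approximately (-2.3, 2.6), which lies in quadrant Q2. The divergence there is about -4, negative as expected for a sink.

Q2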